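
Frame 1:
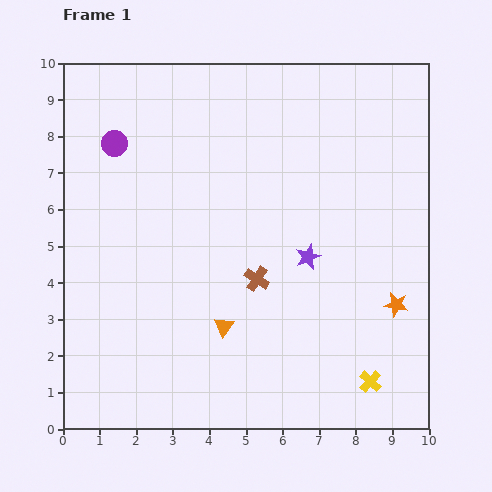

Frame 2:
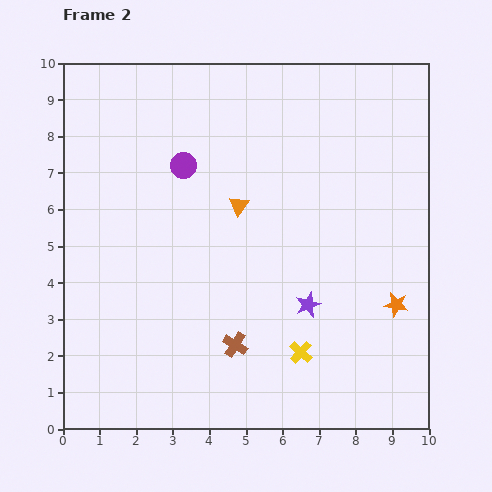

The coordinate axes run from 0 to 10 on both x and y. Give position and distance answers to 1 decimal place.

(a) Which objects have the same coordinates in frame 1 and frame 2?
the orange star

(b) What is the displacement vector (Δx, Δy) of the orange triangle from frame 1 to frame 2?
(0.4, 3.3)

The orange triangle was at (4.4, 2.8) in frame 1 and (4.8, 6.1) in frame 2.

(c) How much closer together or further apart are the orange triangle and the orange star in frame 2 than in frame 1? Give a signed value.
+0.4

Distance in frame 1: 4.7. Distance in frame 2: 5.1.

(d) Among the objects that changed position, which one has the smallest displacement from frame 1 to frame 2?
the purple star

(moved 1.3)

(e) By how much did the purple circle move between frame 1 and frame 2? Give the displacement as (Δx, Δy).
(1.9, -0.6)

The purple circle was at (1.4, 7.8) in frame 1 and (3.3, 7.2) in frame 2.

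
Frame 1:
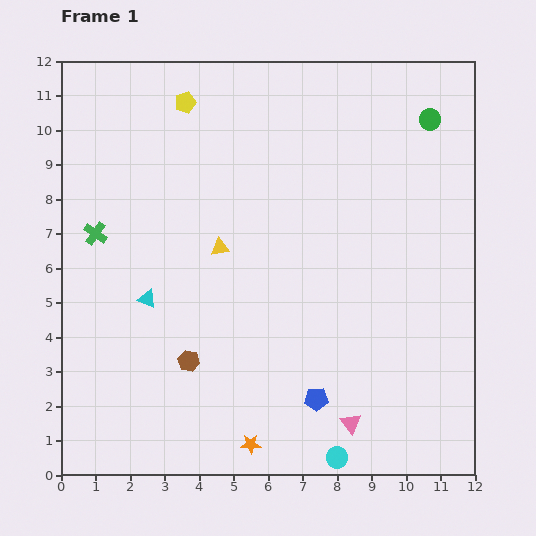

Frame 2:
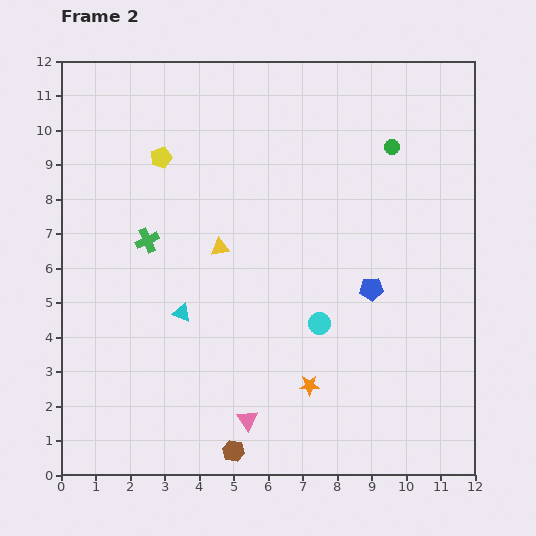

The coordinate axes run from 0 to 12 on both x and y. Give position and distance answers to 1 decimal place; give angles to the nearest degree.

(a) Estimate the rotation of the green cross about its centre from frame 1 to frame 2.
32° clockwise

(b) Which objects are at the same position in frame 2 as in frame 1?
the yellow triangle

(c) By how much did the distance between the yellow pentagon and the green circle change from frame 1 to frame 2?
-0.4

Distance in frame 1: 7.1. Distance in frame 2: 6.7.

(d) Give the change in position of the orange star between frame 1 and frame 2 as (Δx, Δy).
(1.7, 1.7)

The orange star was at (5.5, 0.9) in frame 1 and (7.2, 2.6) in frame 2.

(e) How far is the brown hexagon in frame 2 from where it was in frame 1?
2.9

The brown hexagon moved from (3.7, 3.3) to (5.0, 0.7), a distance of √(1.3² + 2.6²) ≈ 2.9.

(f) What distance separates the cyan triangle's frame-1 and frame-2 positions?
1.1

The cyan triangle moved from (2.5, 5.1) to (3.5, 4.7), a distance of √(1.0² + 0.4²) ≈ 1.1.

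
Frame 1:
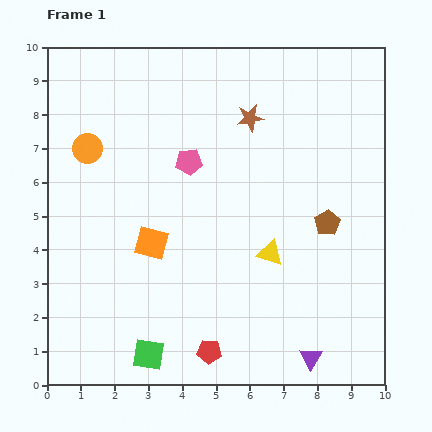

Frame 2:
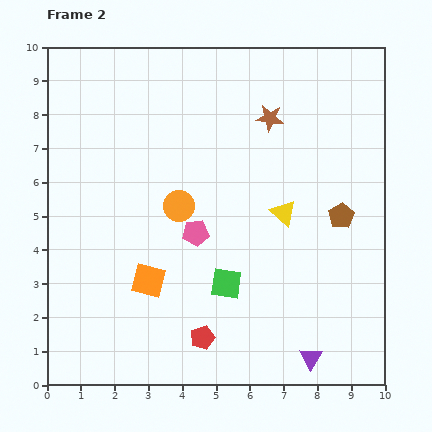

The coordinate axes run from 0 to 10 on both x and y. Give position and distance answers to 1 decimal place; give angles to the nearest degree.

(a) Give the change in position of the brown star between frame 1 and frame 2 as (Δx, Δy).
(0.6, 0.0)

The brown star was at (6.0, 7.9) in frame 1 and (6.6, 7.9) in frame 2.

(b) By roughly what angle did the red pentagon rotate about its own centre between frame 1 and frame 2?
23° counter-clockwise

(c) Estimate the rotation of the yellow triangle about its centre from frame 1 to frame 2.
24° clockwise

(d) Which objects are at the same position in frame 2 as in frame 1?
the purple triangle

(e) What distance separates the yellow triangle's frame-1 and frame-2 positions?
1.3

The yellow triangle moved from (6.6, 3.9) to (7.0, 5.1), a distance of √(0.4² + 1.2²) ≈ 1.3.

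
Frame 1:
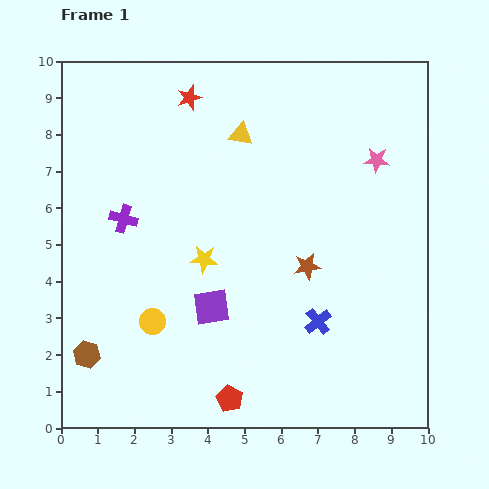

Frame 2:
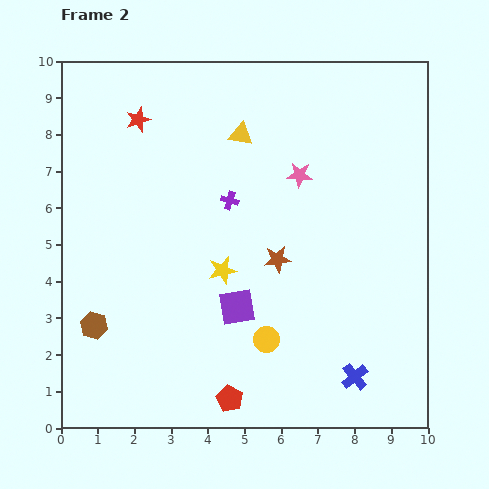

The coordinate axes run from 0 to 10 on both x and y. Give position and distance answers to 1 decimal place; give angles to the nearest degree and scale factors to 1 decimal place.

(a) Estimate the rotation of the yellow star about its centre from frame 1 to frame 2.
19° counter-clockwise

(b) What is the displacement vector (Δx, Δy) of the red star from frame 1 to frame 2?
(-1.4, -0.6)

The red star was at (3.5, 9.0) in frame 1 and (2.1, 8.4) in frame 2.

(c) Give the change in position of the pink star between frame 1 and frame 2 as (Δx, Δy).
(-2.1, -0.4)

The pink star was at (8.6, 7.3) in frame 1 and (6.5, 6.9) in frame 2.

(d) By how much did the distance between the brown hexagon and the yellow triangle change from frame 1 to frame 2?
-0.7

Distance in frame 1: 7.3. Distance in frame 2: 6.6.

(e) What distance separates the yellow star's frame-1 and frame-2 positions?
0.6

The yellow star moved from (3.9, 4.6) to (4.4, 4.3), a distance of √(0.5² + 0.3²) ≈ 0.6.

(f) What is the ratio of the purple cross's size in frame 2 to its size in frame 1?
0.6×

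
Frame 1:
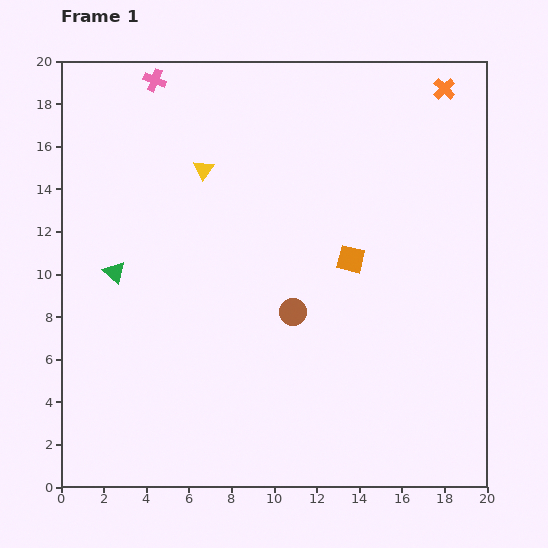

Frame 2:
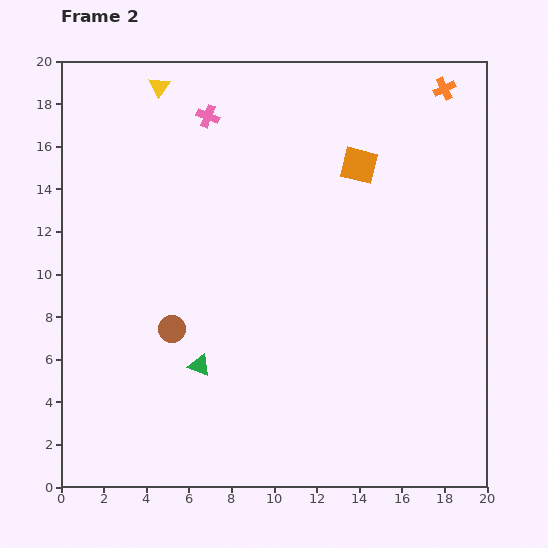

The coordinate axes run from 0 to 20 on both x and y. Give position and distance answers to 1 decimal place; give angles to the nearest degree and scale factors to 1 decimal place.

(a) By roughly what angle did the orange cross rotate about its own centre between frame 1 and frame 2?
19° clockwise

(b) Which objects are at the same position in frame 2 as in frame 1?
the orange cross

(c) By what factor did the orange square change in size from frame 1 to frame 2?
1.3×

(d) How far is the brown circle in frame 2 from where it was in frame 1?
5.8

The brown circle moved from (10.9, 8.2) to (5.2, 7.4), a distance of √(5.7² + 0.8²) ≈ 5.8.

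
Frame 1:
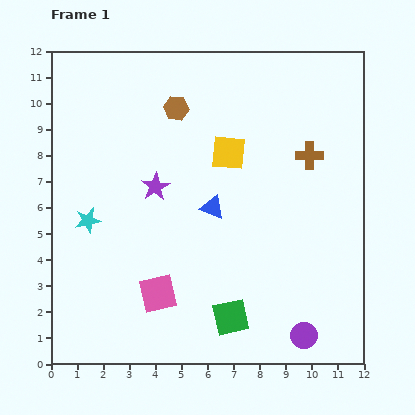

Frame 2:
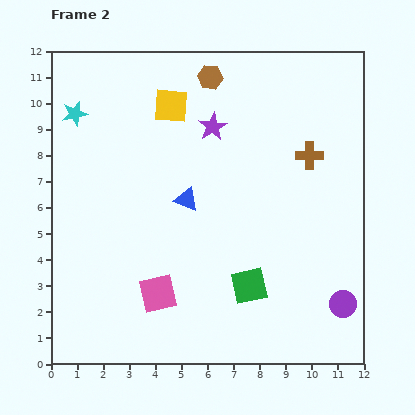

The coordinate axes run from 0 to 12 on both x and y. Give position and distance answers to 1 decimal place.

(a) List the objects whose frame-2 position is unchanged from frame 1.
the brown cross, the pink square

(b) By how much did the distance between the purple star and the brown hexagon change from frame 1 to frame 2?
-1.2

Distance in frame 1: 3.1. Distance in frame 2: 1.9.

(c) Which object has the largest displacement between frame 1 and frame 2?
the cyan star

(moved 4.1; next 3.2)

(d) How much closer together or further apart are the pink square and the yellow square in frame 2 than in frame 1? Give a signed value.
+1.2

Distance in frame 1: 6.0. Distance in frame 2: 7.2.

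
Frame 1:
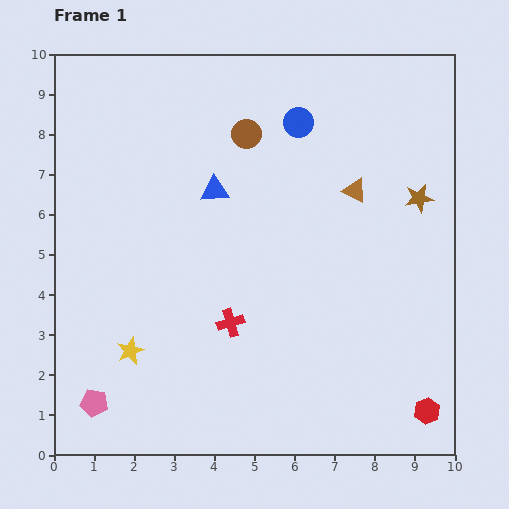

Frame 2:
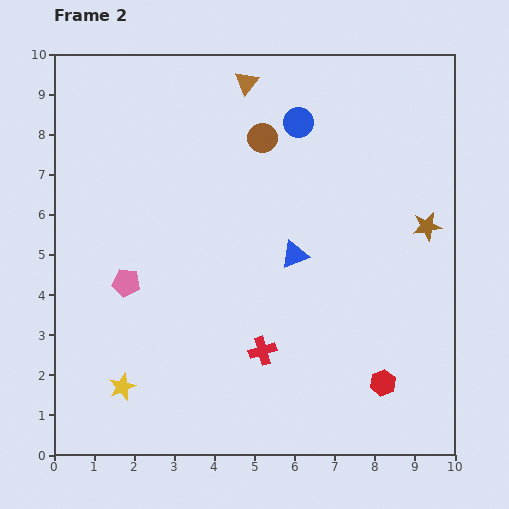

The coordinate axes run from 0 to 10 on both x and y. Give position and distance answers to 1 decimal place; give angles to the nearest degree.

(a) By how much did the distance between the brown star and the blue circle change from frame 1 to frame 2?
+0.5

Distance in frame 1: 3.6. Distance in frame 2: 4.1.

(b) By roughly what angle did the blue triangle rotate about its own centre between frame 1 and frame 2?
18° counter-clockwise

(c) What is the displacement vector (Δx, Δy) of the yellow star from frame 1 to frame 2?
(-0.2, -0.9)

The yellow star was at (1.9, 2.6) in frame 1 and (1.7, 1.7) in frame 2.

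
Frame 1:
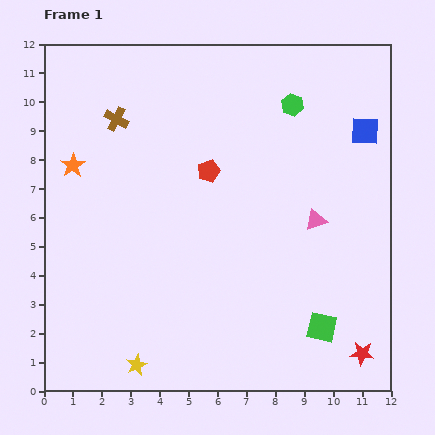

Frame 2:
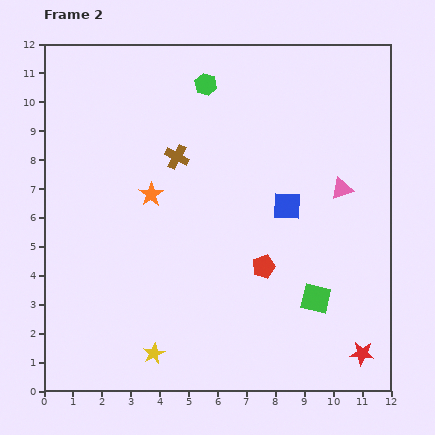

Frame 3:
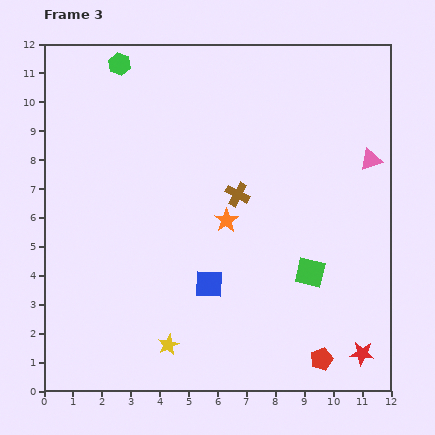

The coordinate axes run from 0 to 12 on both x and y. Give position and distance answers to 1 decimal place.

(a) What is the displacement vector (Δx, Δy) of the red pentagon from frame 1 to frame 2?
(1.9, -3.3)

The red pentagon was at (5.7, 7.6) in frame 1 and (7.6, 4.3) in frame 2.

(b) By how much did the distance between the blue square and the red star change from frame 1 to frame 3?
-1.9

Distance in frame 1: 7.7. Distance in frame 3: 5.8.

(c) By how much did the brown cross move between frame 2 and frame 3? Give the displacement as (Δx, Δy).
(2.1, -1.3)

The brown cross was at (4.6, 8.1) in frame 2 and (6.7, 6.8) in frame 3.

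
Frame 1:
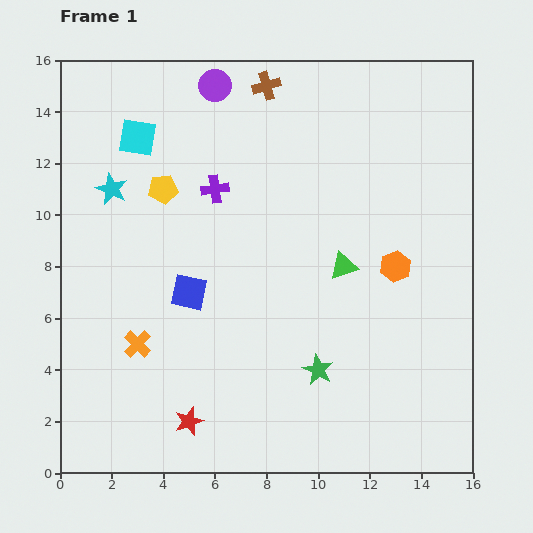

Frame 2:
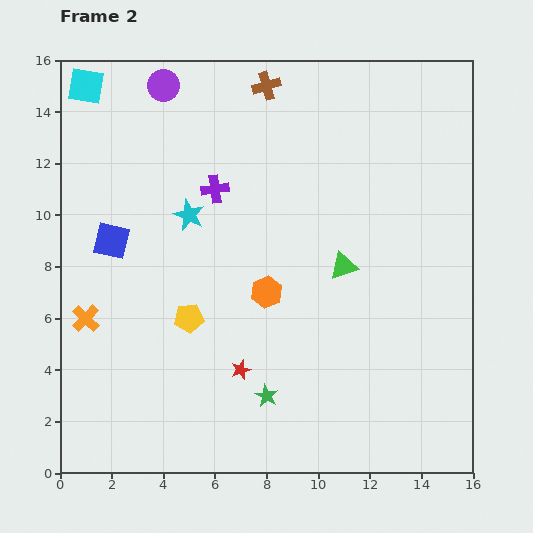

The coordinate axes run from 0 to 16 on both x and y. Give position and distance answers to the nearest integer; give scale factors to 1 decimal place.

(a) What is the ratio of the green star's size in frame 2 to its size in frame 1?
0.7×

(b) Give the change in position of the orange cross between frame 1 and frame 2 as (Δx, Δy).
(-2, 1)

The orange cross was at (3, 5) in frame 1 and (1, 6) in frame 2.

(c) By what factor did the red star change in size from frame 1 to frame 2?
0.7×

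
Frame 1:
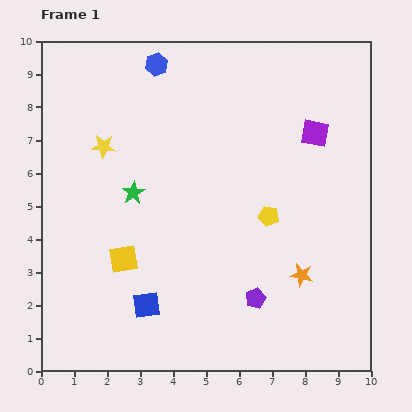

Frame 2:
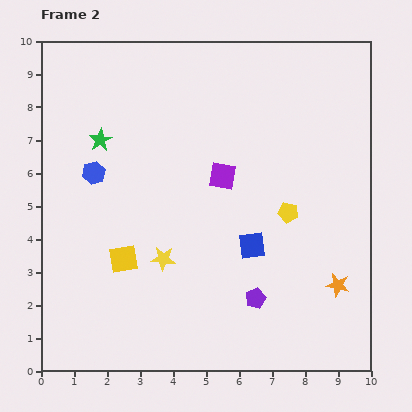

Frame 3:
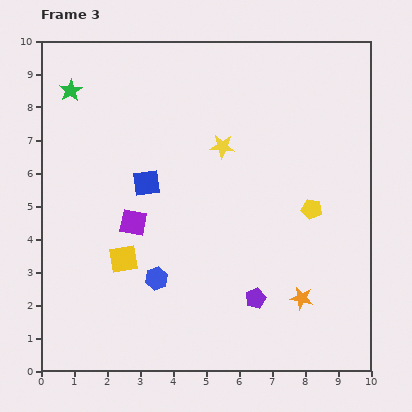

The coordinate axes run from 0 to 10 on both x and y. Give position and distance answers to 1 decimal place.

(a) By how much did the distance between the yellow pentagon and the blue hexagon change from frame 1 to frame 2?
+0.3

Distance in frame 1: 5.7. Distance in frame 2: 6.0.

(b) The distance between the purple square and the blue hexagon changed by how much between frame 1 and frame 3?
-3.4

Distance in frame 1: 5.2. Distance in frame 3: 1.8.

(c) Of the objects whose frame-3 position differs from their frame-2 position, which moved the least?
the yellow pentagon

(moved 0.7)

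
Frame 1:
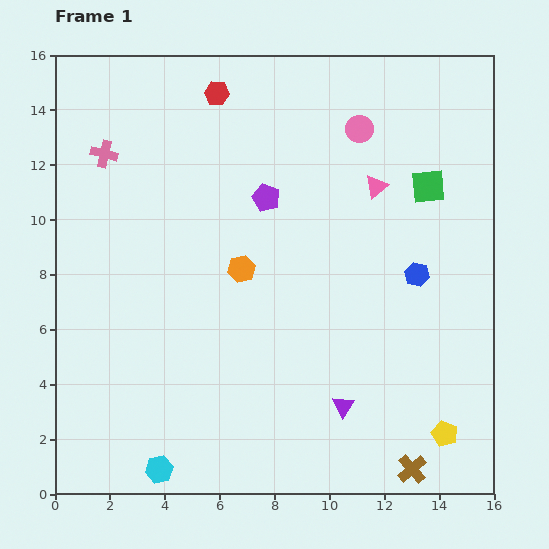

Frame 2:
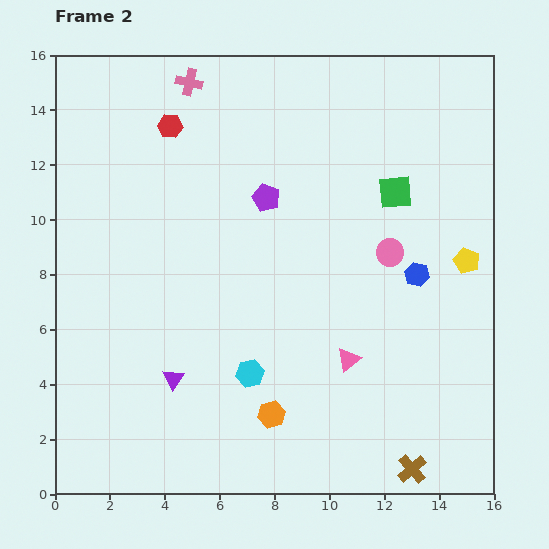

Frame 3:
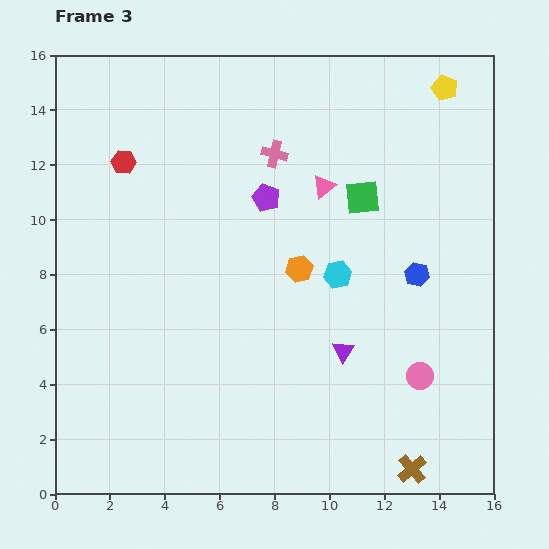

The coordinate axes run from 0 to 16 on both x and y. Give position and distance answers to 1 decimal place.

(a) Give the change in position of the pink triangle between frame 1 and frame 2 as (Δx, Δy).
(-1.0, -6.3)

The pink triangle was at (11.7, 11.2) in frame 1 and (10.7, 4.9) in frame 2.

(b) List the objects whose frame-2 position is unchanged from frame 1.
the blue hexagon, the brown cross, the purple pentagon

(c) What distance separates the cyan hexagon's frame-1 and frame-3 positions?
9.6

The cyan hexagon moved from (3.8, 0.9) to (10.3, 8.0), a distance of √(6.5² + 7.1²) ≈ 9.6.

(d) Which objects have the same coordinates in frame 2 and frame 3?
the blue hexagon, the brown cross, the purple pentagon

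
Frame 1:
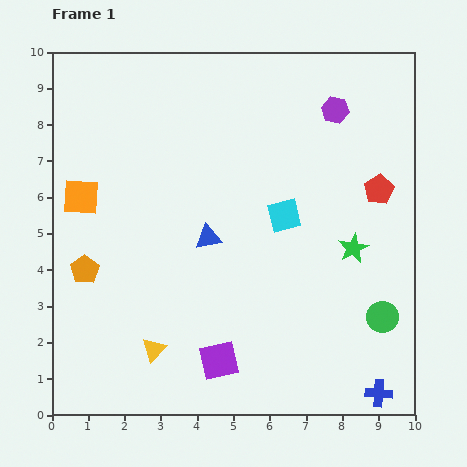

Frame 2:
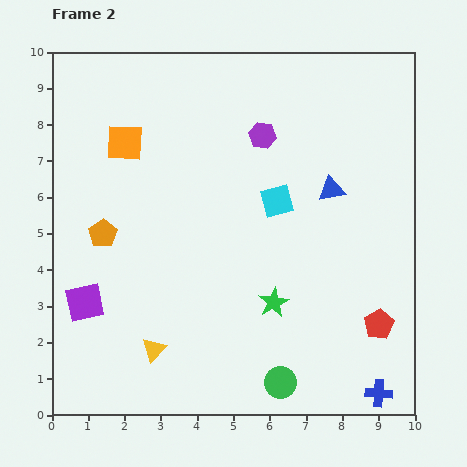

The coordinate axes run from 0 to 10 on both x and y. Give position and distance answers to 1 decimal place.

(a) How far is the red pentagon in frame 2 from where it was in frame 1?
3.7

The red pentagon moved from (9.0, 6.2) to (9.0, 2.5), a distance of √(0.0² + 3.7²) ≈ 3.7.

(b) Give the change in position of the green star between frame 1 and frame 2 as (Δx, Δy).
(-2.2, -1.5)

The green star was at (8.3, 4.6) in frame 1 and (6.1, 3.1) in frame 2.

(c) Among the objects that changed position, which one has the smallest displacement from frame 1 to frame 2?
the cyan square

(moved 0.4)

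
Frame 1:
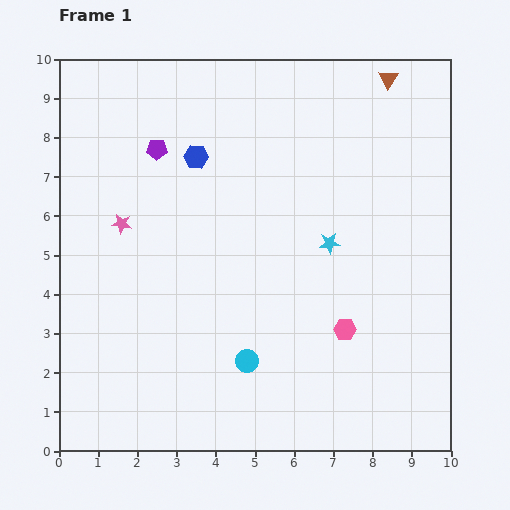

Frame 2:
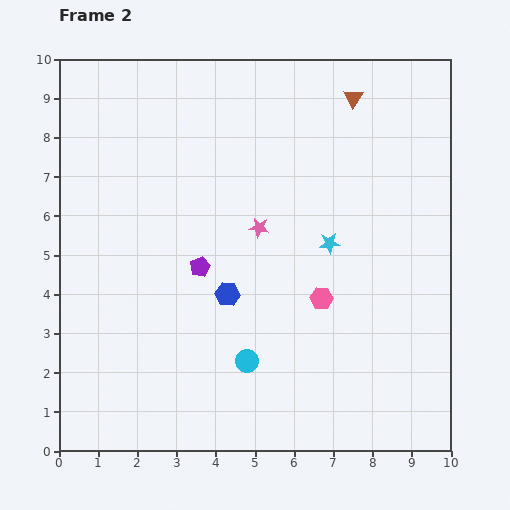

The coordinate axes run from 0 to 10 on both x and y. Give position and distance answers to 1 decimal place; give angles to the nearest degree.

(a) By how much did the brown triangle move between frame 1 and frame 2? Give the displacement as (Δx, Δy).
(-0.9, -0.5)

The brown triangle was at (8.4, 9.5) in frame 1 and (7.5, 9.0) in frame 2.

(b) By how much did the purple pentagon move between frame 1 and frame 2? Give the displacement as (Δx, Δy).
(1.1, -3.0)

The purple pentagon was at (2.5, 7.7) in frame 1 and (3.6, 4.7) in frame 2.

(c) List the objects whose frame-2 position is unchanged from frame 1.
the cyan circle, the cyan star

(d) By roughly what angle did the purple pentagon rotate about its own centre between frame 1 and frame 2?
25° counter-clockwise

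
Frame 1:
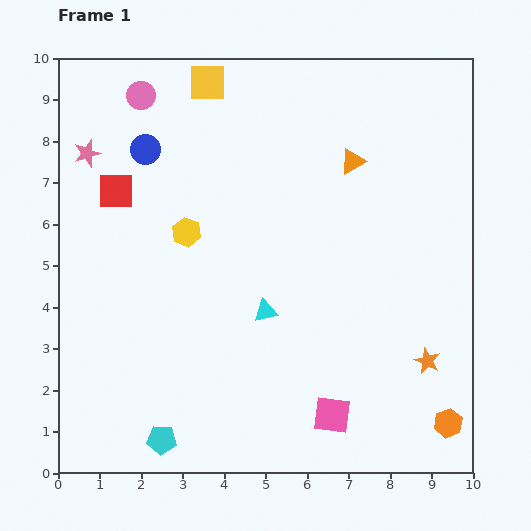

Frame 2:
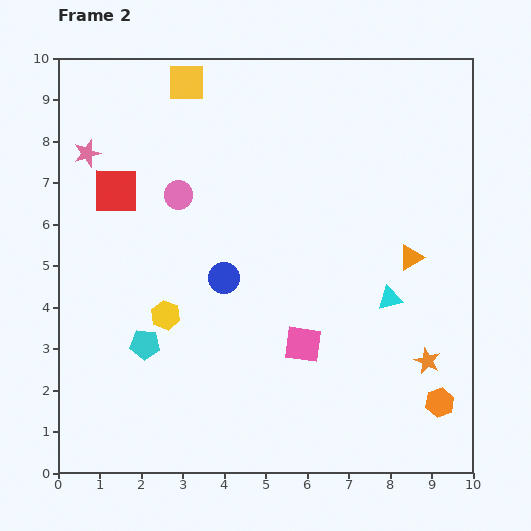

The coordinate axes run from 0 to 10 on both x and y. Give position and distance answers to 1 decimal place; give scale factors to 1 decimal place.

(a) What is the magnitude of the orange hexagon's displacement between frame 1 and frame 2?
0.5

The orange hexagon moved from (9.4, 1.2) to (9.2, 1.7), a distance of √(0.2² + 0.5²) ≈ 0.5.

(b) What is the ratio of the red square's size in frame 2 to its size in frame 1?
1.3×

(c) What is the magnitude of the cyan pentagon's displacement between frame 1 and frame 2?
2.3

The cyan pentagon moved from (2.5, 0.8) to (2.1, 3.1), a distance of √(0.4² + 2.3²) ≈ 2.3.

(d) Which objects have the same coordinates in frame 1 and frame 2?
the pink star, the red square, the orange star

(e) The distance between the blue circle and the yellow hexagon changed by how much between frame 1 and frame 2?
-0.5

Distance in frame 1: 2.2. Distance in frame 2: 1.7.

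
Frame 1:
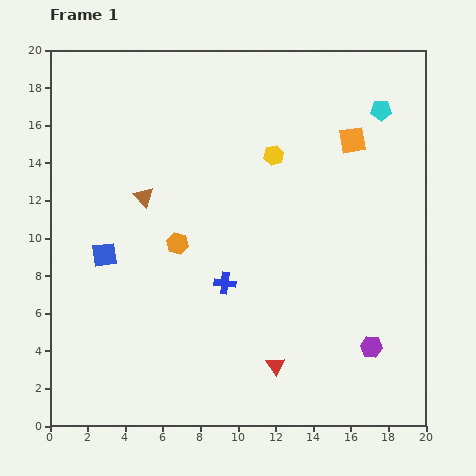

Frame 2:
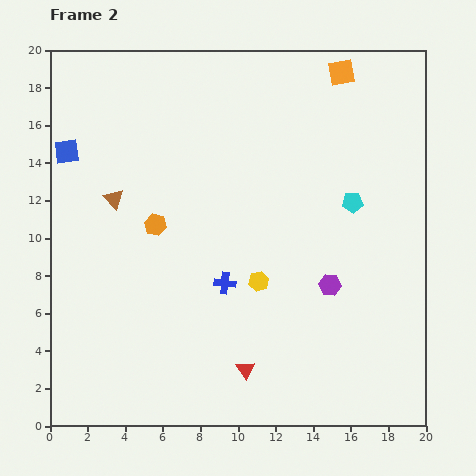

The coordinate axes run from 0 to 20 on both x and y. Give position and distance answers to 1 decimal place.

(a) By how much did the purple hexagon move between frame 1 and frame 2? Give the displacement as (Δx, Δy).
(-2.2, 3.3)

The purple hexagon was at (17.1, 4.2) in frame 1 and (14.9, 7.5) in frame 2.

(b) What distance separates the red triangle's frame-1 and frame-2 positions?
1.6

The red triangle moved from (12.0, 3.2) to (10.4, 3.0), a distance of √(1.6² + 0.2²) ≈ 1.6.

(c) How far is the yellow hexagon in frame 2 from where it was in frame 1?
6.7

The yellow hexagon moved from (11.9, 14.4) to (11.1, 7.7), a distance of √(0.8² + 6.7²) ≈ 6.7.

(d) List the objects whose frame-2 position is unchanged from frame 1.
the blue cross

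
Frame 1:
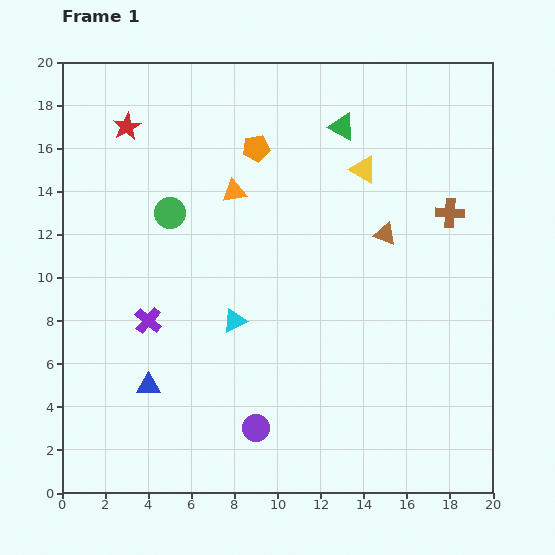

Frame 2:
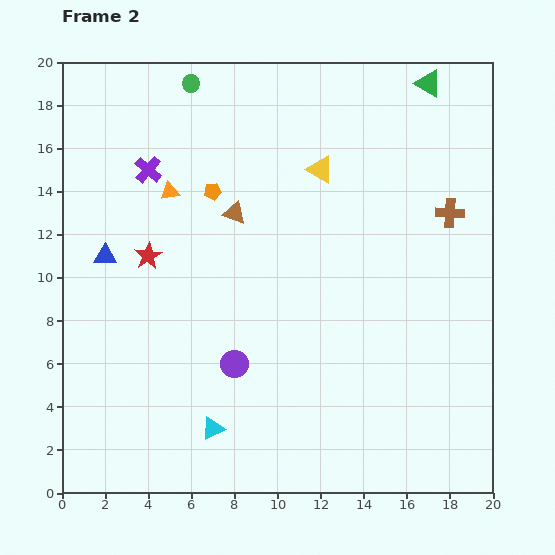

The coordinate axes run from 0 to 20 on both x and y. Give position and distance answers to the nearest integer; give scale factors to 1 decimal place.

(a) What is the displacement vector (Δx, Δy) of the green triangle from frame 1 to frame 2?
(4, 2)

The green triangle was at (13, 17) in frame 1 and (17, 19) in frame 2.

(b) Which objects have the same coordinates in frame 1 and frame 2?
the brown cross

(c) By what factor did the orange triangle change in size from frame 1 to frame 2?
0.8×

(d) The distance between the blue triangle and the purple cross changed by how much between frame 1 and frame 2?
+1

Distance in frame 1: 3. Distance in frame 2: 4.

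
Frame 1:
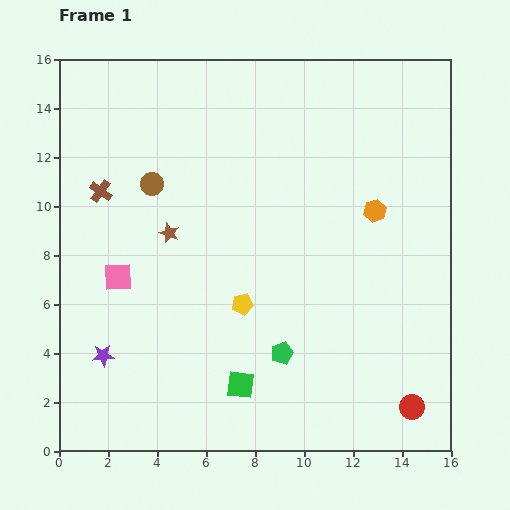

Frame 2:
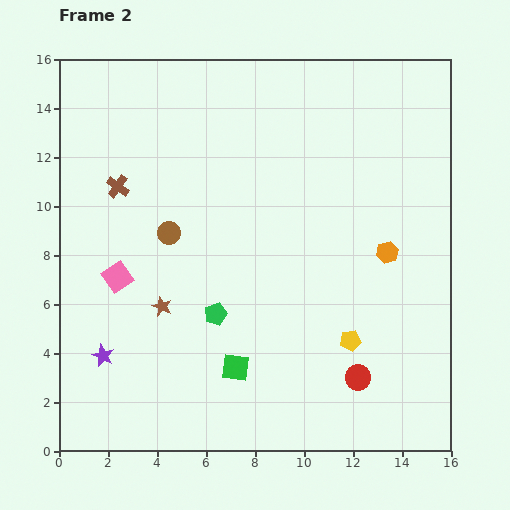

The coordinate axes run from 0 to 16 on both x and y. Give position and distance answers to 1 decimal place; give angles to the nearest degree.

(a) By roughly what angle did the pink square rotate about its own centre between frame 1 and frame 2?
32° counter-clockwise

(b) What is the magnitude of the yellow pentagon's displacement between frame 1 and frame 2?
4.6

The yellow pentagon moved from (7.5, 6.0) to (11.9, 4.5), a distance of √(4.4² + 1.5²) ≈ 4.6.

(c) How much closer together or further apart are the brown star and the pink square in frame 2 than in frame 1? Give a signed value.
-0.6

Distance in frame 1: 2.8. Distance in frame 2: 2.2.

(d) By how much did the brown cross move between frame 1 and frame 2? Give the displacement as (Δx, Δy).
(0.7, 0.2)

The brown cross was at (1.7, 10.6) in frame 1 and (2.4, 10.8) in frame 2.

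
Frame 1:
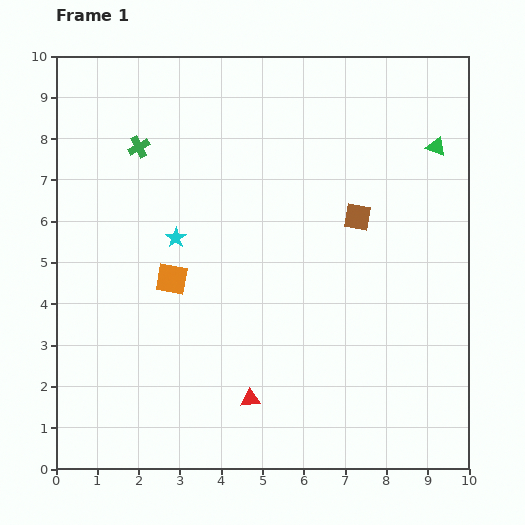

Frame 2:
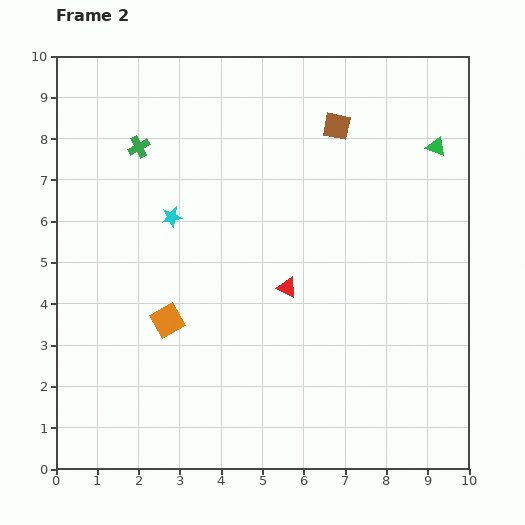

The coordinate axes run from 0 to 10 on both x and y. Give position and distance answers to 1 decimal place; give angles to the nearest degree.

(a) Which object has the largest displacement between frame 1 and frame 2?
the red triangle

(moved 2.8; next 2.3)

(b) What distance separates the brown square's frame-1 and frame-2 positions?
2.3

The brown square moved from (7.3, 6.1) to (6.8, 8.3), a distance of √(0.5² + 2.2²) ≈ 2.3.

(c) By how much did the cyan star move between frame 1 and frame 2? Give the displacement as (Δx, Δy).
(-0.1, 0.5)

The cyan star was at (2.9, 5.6) in frame 1 and (2.8, 6.1) in frame 2.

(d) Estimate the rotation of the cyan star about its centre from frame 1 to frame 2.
23° clockwise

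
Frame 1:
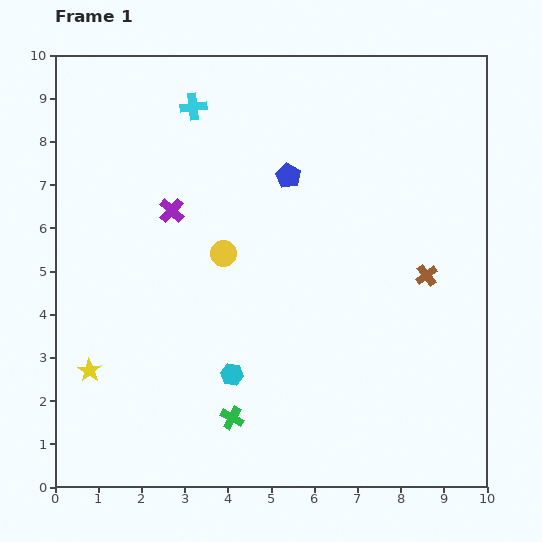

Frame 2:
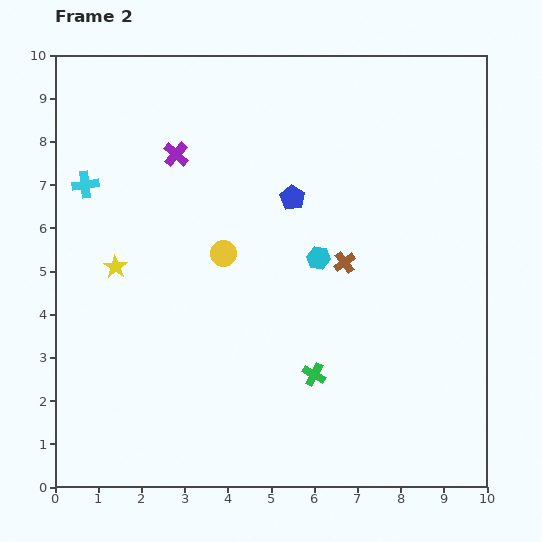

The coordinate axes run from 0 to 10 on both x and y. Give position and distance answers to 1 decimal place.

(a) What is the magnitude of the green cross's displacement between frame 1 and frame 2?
2.1

The green cross moved from (4.1, 1.6) to (6.0, 2.6), a distance of √(1.9² + 1.0²) ≈ 2.1.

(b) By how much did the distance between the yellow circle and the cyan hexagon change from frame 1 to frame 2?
-0.6

Distance in frame 1: 2.8. Distance in frame 2: 2.2.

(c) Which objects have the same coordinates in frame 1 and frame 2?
the yellow circle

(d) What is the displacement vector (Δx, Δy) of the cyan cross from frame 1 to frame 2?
(-2.5, -1.8)

The cyan cross was at (3.2, 8.8) in frame 1 and (0.7, 7.0) in frame 2.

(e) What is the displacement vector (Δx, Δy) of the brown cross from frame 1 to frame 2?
(-1.9, 0.3)

The brown cross was at (8.6, 4.9) in frame 1 and (6.7, 5.2) in frame 2.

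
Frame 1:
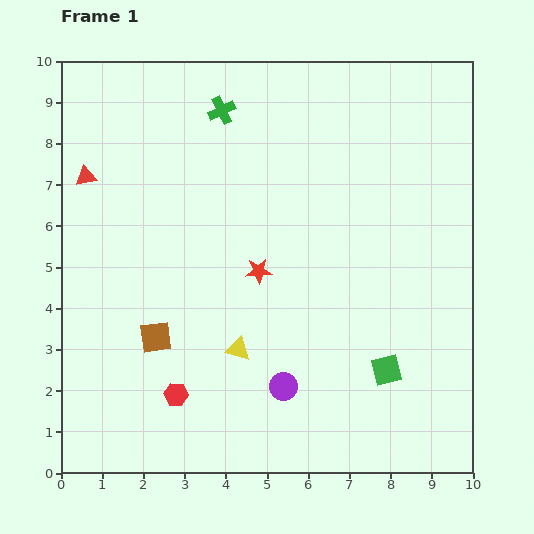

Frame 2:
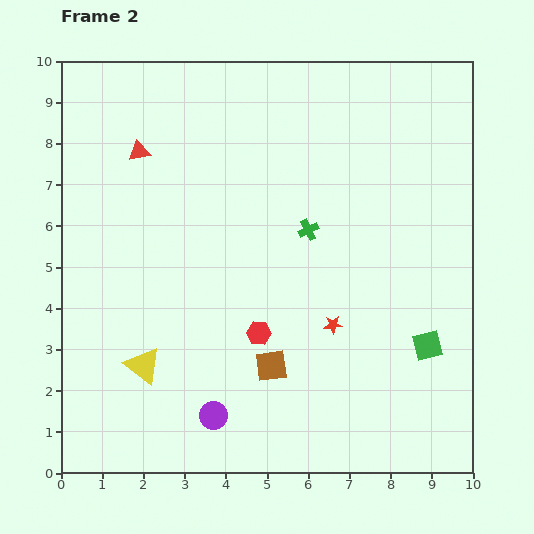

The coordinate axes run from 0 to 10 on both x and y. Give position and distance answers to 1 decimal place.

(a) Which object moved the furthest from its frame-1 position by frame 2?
the green cross

(moved 3.6; next 2.9)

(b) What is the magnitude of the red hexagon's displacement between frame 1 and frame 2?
2.5

The red hexagon moved from (2.8, 1.9) to (4.8, 3.4), a distance of √(2.0² + 1.5²) ≈ 2.5.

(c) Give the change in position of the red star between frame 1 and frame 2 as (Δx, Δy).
(1.8, -1.3)

The red star was at (4.8, 4.9) in frame 1 and (6.6, 3.6) in frame 2.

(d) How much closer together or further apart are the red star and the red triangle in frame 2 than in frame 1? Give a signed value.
+1.5

Distance in frame 1: 4.8. Distance in frame 2: 6.3.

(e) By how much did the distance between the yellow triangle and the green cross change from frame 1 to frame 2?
-0.6

Distance in frame 1: 5.8. Distance in frame 2: 5.2.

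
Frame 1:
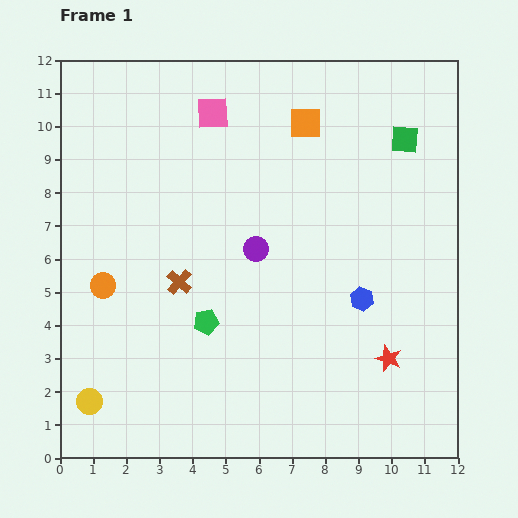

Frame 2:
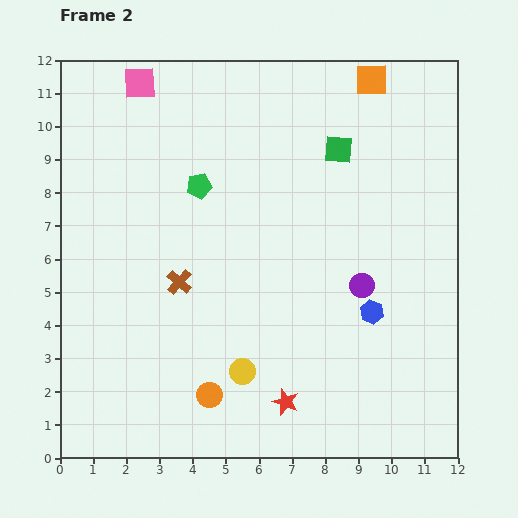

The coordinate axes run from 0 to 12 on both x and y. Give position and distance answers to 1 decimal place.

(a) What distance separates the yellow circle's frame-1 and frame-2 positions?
4.7

The yellow circle moved from (0.9, 1.7) to (5.5, 2.6), a distance of √(4.6² + 0.9²) ≈ 4.7.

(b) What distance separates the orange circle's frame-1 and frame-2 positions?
4.6

The orange circle moved from (1.3, 5.2) to (4.5, 1.9), a distance of √(3.2² + 3.3²) ≈ 4.6.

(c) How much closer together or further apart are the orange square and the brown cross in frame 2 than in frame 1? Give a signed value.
+2.3

Distance in frame 1: 6.1. Distance in frame 2: 8.4.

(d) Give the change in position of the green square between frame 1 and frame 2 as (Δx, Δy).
(-2.0, -0.3)

The green square was at (10.4, 9.6) in frame 1 and (8.4, 9.3) in frame 2.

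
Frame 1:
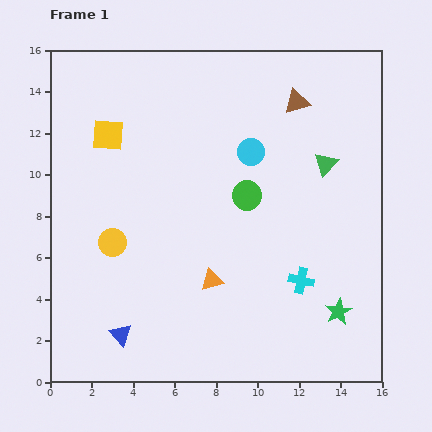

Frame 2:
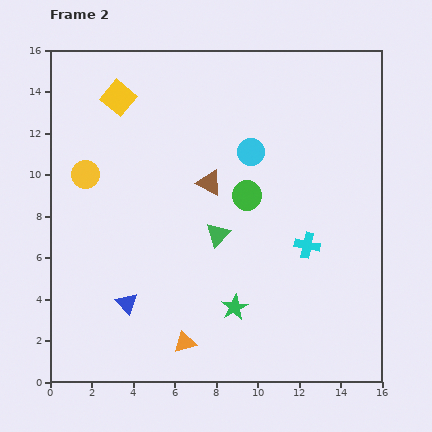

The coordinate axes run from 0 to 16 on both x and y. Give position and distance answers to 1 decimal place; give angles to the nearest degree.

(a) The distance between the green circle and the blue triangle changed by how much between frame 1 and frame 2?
-1.3

Distance in frame 1: 9.1. Distance in frame 2: 7.8.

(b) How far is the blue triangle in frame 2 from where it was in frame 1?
1.5

The blue triangle moved from (3.4, 2.3) to (3.7, 3.8), a distance of √(0.3² + 1.5²) ≈ 1.5.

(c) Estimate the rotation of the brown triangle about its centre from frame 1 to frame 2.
42° clockwise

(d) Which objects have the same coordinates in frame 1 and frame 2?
the cyan circle, the green circle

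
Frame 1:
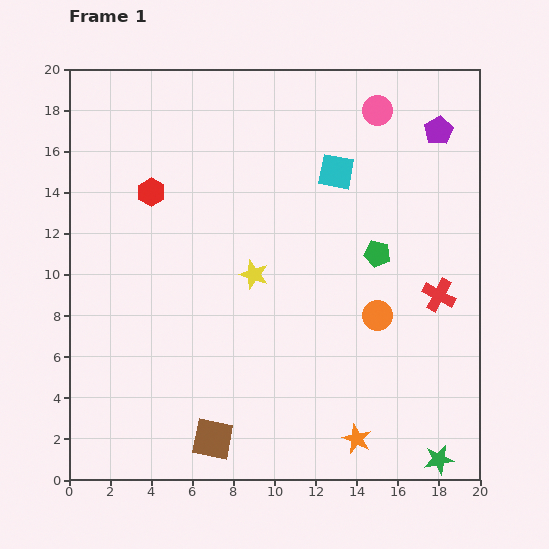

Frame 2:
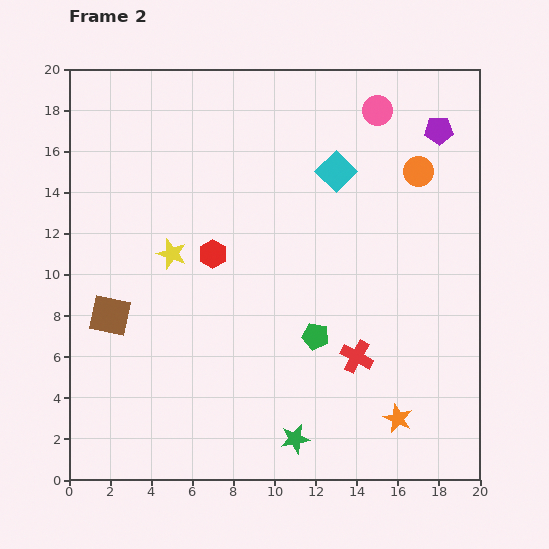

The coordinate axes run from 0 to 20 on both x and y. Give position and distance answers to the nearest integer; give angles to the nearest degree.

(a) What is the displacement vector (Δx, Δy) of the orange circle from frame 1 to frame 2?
(2, 7)

The orange circle was at (15, 8) in frame 1 and (17, 15) in frame 2.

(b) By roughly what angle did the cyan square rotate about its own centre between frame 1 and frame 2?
35° clockwise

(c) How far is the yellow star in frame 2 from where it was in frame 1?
4

The yellow star moved from (9, 10) to (5, 11), a distance of √(4² + 1²) ≈ 4.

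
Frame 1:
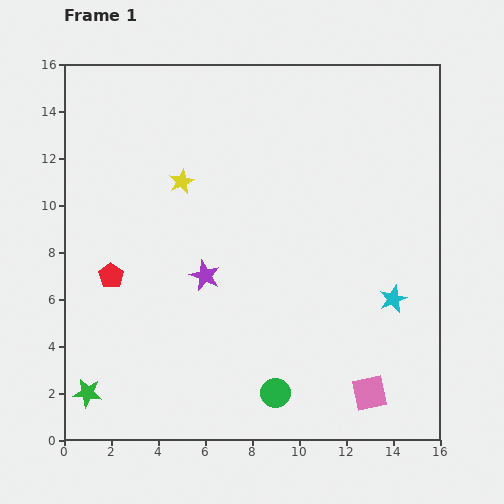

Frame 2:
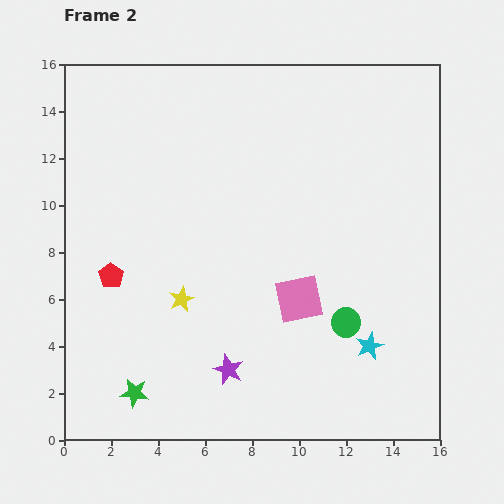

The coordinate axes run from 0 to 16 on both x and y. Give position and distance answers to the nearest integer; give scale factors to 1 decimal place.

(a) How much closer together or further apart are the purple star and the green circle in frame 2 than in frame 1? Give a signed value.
-1

Distance in frame 1: 6. Distance in frame 2: 5.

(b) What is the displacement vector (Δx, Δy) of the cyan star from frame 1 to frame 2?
(-1, -2)

The cyan star was at (14, 6) in frame 1 and (13, 4) in frame 2.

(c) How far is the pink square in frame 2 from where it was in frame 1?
5

The pink square moved from (13, 2) to (10, 6), a distance of √(3² + 4²) ≈ 5.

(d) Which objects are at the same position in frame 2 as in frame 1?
the red pentagon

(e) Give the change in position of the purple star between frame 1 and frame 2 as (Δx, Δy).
(1, -4)

The purple star was at (6, 7) in frame 1 and (7, 3) in frame 2.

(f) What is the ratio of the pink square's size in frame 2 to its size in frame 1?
1.4×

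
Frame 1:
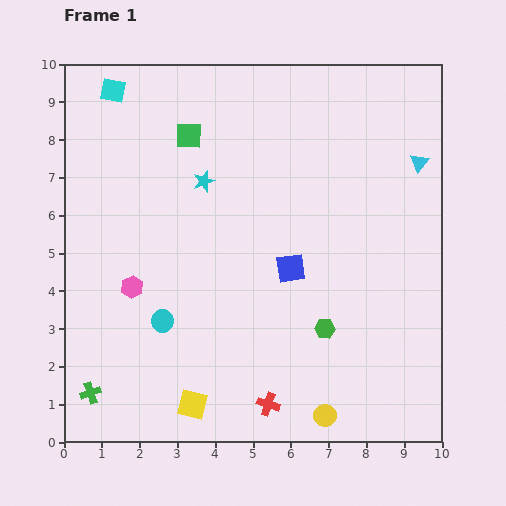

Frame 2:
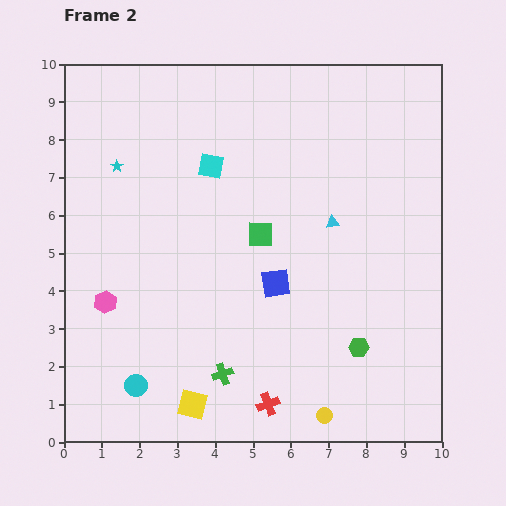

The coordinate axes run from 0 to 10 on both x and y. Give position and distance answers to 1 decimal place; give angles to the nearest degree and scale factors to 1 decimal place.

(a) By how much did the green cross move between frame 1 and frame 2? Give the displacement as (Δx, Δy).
(3.5, 0.5)

The green cross was at (0.7, 1.3) in frame 1 and (4.2, 1.8) in frame 2.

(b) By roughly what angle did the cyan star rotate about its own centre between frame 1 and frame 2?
17° counter-clockwise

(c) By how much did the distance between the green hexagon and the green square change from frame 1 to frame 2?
-2.2

Distance in frame 1: 6.2. Distance in frame 2: 4.0.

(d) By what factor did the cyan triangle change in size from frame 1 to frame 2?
0.7×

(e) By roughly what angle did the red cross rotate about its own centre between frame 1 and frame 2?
39° counter-clockwise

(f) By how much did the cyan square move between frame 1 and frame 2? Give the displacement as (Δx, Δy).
(2.6, -2.0)

The cyan square was at (1.3, 9.3) in frame 1 and (3.9, 7.3) in frame 2.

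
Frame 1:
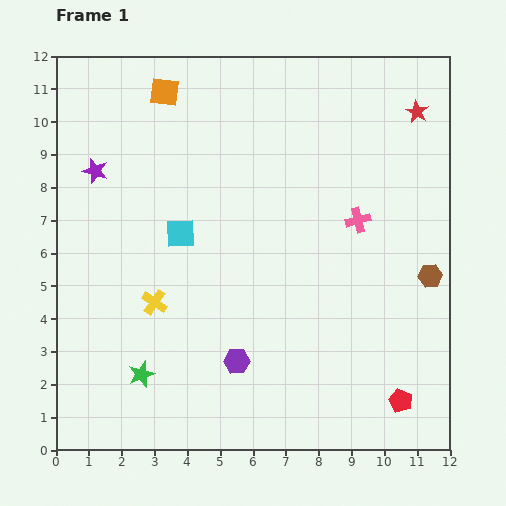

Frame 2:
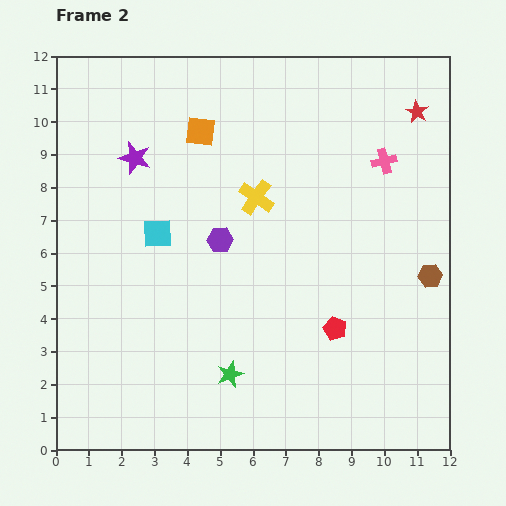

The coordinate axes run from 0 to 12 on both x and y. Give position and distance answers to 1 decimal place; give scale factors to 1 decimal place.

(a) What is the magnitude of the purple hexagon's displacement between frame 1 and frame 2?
3.7

The purple hexagon moved from (5.5, 2.7) to (5.0, 6.4), a distance of √(0.5² + 3.7²) ≈ 3.7.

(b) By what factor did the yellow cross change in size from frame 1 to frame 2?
1.4×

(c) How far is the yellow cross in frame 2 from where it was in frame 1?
4.5

The yellow cross moved from (3.0, 4.5) to (6.1, 7.7), a distance of √(3.1² + 3.2²) ≈ 4.5.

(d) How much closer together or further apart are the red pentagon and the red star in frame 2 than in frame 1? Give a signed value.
-1.7

Distance in frame 1: 8.8. Distance in frame 2: 7.1.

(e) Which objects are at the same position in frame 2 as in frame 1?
the brown hexagon, the red star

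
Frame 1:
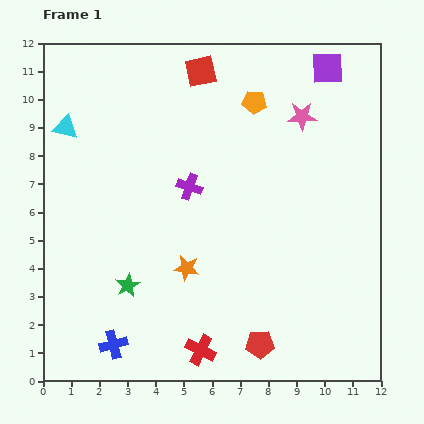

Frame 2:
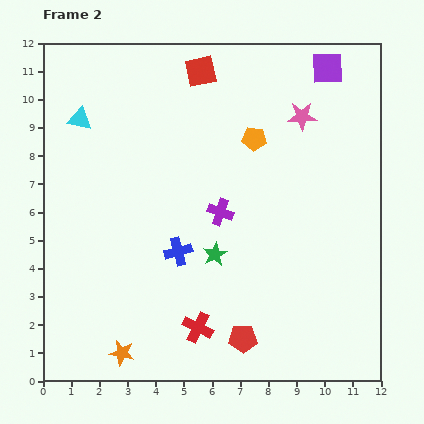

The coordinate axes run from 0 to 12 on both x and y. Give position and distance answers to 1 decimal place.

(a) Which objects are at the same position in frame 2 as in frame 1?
the pink star, the red square, the purple square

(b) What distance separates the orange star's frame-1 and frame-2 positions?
3.8

The orange star moved from (5.1, 4.0) to (2.8, 1.0), a distance of √(2.3² + 3.0²) ≈ 3.8.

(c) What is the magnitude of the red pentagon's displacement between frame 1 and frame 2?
0.6

The red pentagon moved from (7.7, 1.3) to (7.1, 1.5), a distance of √(0.6² + 0.2²) ≈ 0.6.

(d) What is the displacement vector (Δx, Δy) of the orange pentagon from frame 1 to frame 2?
(0.0, -1.3)

The orange pentagon was at (7.5, 9.9) in frame 1 and (7.5, 8.6) in frame 2.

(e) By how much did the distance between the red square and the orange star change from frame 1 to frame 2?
+3.4

Distance in frame 1: 7.0. Distance in frame 2: 10.4.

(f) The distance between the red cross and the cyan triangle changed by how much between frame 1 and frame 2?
-0.7

Distance in frame 1: 9.2. Distance in frame 2: 8.5.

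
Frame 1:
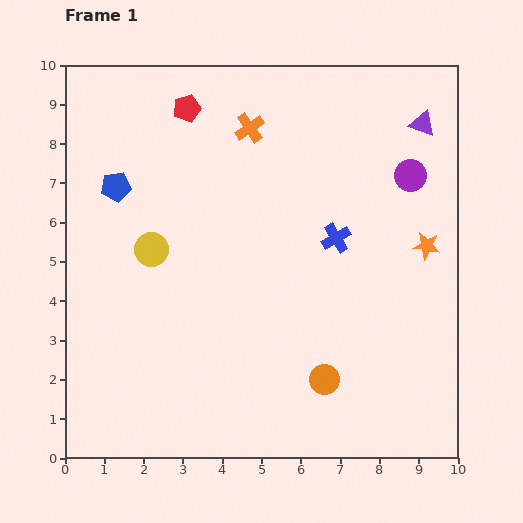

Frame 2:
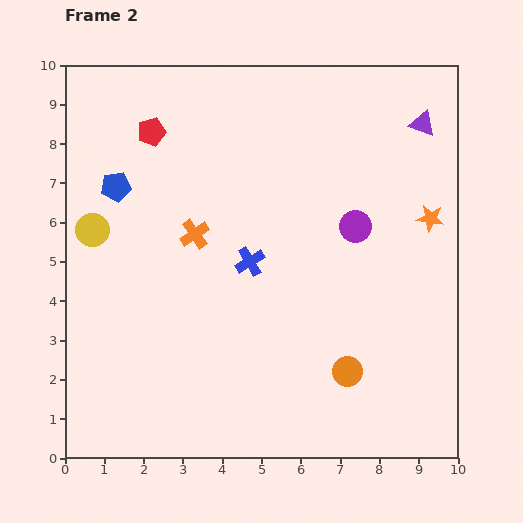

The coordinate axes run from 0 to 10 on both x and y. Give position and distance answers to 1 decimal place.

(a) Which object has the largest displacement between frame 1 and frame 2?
the orange cross

(moved 3.0; next 2.3)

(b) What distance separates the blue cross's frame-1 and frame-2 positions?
2.3

The blue cross moved from (6.9, 5.6) to (4.7, 5.0), a distance of √(2.2² + 0.6²) ≈ 2.3.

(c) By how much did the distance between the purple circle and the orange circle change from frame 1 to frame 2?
-1.9

Distance in frame 1: 5.6. Distance in frame 2: 3.7.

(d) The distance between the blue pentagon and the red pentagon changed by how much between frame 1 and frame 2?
-1.0

Distance in frame 1: 2.7. Distance in frame 2: 1.7.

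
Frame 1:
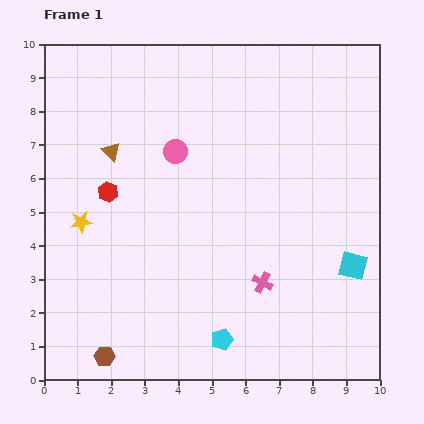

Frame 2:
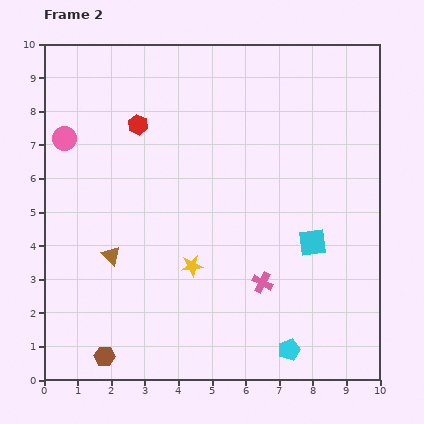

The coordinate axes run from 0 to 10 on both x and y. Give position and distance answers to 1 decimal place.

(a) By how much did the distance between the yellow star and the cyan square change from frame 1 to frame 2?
-4.5

Distance in frame 1: 8.2. Distance in frame 2: 3.7.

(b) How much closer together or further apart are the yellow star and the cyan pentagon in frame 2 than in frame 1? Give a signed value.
-1.7

Distance in frame 1: 5.5. Distance in frame 2: 3.8.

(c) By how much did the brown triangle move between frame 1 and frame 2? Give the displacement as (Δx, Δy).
(0.0, -3.1)

The brown triangle was at (2.0, 6.8) in frame 1 and (2.0, 3.7) in frame 2.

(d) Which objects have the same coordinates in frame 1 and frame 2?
the brown hexagon, the pink cross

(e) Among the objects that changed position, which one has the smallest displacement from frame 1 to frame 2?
the cyan square

(moved 1.4)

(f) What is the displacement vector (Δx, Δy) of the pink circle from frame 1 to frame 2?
(-3.3, 0.4)

The pink circle was at (3.9, 6.8) in frame 1 and (0.6, 7.2) in frame 2.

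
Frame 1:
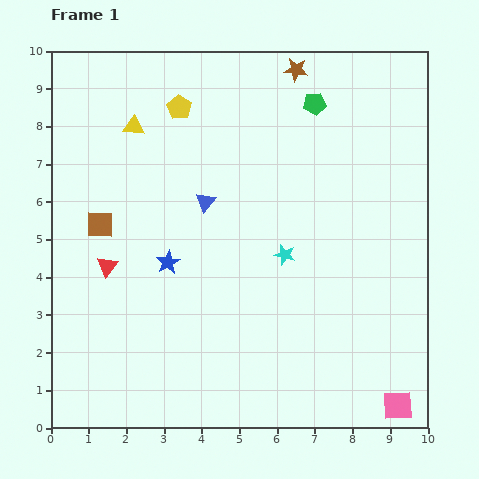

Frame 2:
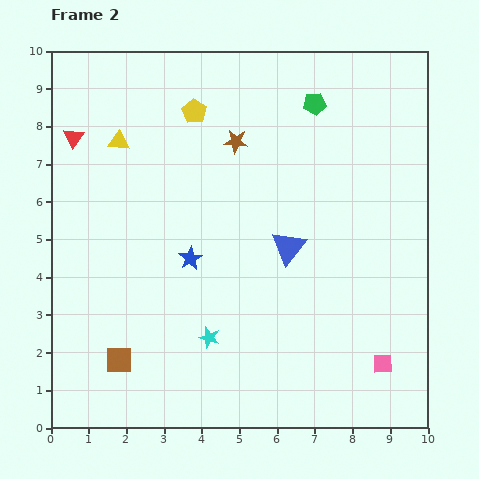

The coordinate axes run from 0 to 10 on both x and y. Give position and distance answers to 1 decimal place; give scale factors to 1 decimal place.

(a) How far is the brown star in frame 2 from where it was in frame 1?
2.5

The brown star moved from (6.5, 9.5) to (4.9, 7.6), a distance of √(1.6² + 1.9²) ≈ 2.5.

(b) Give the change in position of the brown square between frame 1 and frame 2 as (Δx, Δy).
(0.5, -3.6)

The brown square was at (1.3, 5.4) in frame 1 and (1.8, 1.8) in frame 2.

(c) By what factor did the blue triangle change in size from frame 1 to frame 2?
1.7×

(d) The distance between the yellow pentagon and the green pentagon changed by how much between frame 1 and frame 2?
-0.4

Distance in frame 1: 3.6. Distance in frame 2: 3.2.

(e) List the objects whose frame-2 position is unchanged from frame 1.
the green pentagon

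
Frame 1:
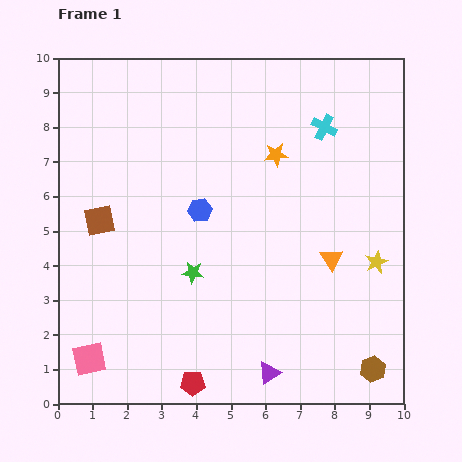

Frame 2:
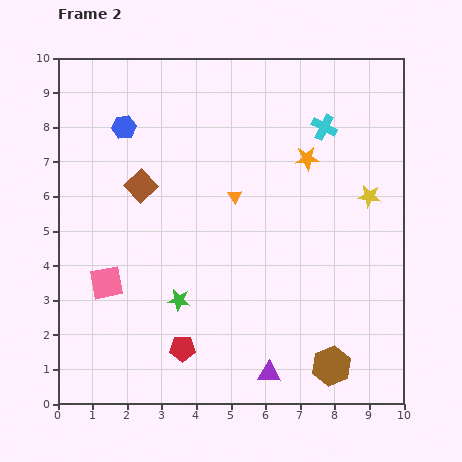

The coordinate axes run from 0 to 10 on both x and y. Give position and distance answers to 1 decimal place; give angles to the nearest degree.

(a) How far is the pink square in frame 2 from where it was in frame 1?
2.3

The pink square moved from (0.9, 1.3) to (1.4, 3.5), a distance of √(0.5² + 2.2²) ≈ 2.3.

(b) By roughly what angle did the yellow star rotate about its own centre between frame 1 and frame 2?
31° clockwise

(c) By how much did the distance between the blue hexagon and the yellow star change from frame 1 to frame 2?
+2.1

Distance in frame 1: 5.3. Distance in frame 2: 7.4.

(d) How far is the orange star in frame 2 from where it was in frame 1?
0.9

The orange star moved from (6.3, 7.2) to (7.2, 7.1), a distance of √(0.9² + 0.1²) ≈ 0.9.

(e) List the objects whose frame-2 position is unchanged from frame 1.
the cyan cross, the purple triangle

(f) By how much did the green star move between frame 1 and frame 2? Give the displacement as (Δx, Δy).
(-0.4, -0.8)

The green star was at (3.9, 3.8) in frame 1 and (3.5, 3.0) in frame 2.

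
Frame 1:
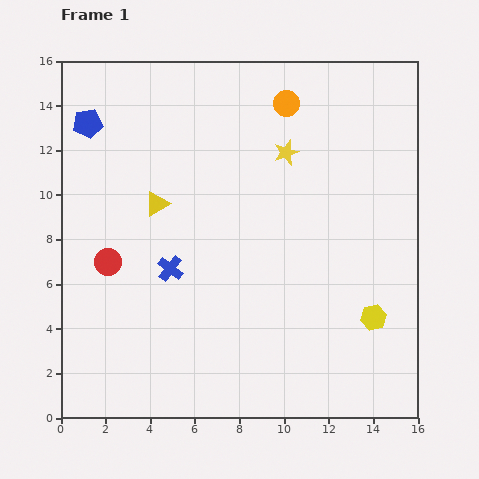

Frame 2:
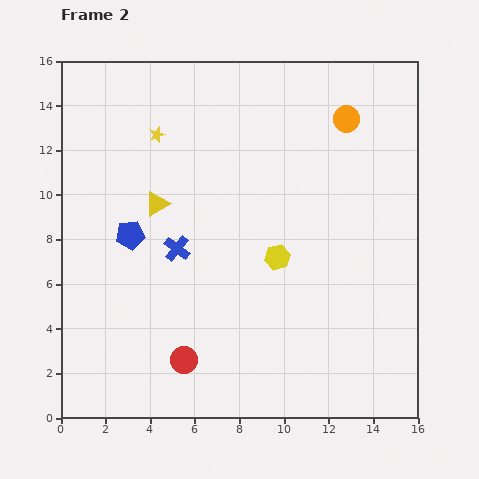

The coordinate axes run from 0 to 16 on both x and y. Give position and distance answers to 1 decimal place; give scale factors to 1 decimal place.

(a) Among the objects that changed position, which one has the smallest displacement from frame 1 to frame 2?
the blue cross

(moved 0.9)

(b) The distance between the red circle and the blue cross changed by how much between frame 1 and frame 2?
+2.2

Distance in frame 1: 2.8. Distance in frame 2: 5.0.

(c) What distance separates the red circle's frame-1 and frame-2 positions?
5.6

The red circle moved from (2.1, 7.0) to (5.5, 2.6), a distance of √(3.4² + 4.4²) ≈ 5.6.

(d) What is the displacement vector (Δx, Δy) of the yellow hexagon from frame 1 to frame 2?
(-4.3, 2.7)

The yellow hexagon was at (14.0, 4.5) in frame 1 and (9.7, 7.2) in frame 2.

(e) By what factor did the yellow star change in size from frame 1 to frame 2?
0.6×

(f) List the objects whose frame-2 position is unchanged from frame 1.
the yellow triangle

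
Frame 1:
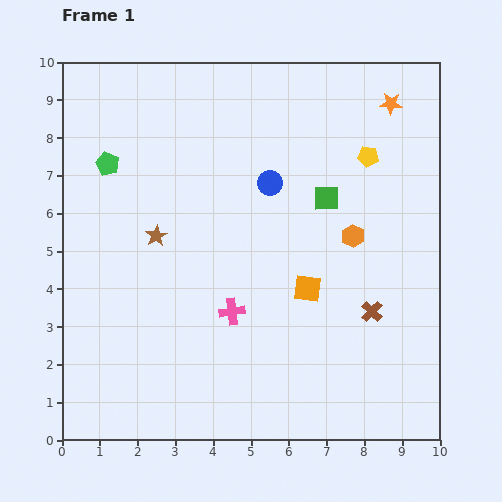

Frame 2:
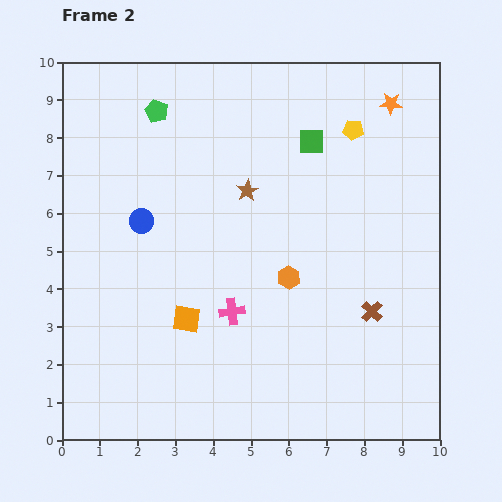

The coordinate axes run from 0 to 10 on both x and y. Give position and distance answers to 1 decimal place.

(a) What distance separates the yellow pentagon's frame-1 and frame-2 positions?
0.8

The yellow pentagon moved from (8.1, 7.5) to (7.7, 8.2), a distance of √(0.4² + 0.7²) ≈ 0.8.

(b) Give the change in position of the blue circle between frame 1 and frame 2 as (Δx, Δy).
(-3.4, -1.0)

The blue circle was at (5.5, 6.8) in frame 1 and (2.1, 5.8) in frame 2.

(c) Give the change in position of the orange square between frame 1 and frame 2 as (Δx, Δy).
(-3.2, -0.8)

The orange square was at (6.5, 4.0) in frame 1 and (3.3, 3.2) in frame 2.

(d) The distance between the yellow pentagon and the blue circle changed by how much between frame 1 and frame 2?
+3.4

Distance in frame 1: 2.7. Distance in frame 2: 6.1.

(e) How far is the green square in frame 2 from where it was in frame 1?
1.6

The green square moved from (7.0, 6.4) to (6.6, 7.9), a distance of √(0.4² + 1.5²) ≈ 1.6.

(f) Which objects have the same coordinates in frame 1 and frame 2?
the pink cross, the orange star, the brown cross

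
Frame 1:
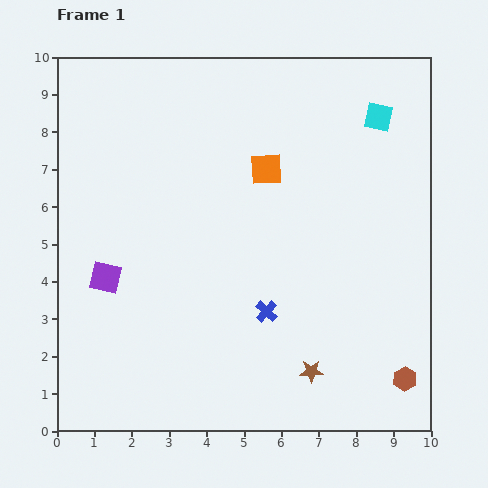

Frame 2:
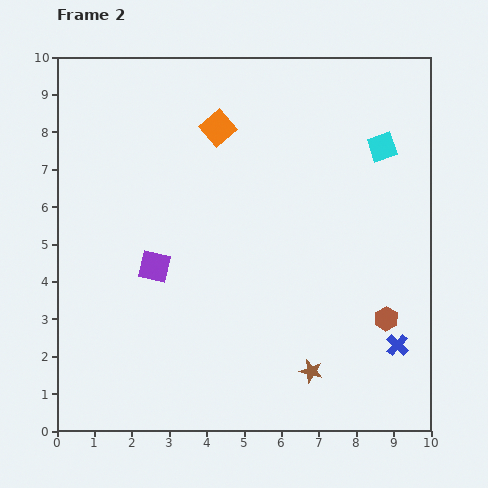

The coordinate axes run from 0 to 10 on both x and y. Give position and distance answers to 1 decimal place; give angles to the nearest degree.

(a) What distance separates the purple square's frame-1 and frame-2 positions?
1.3

The purple square moved from (1.3, 4.1) to (2.6, 4.4), a distance of √(1.3² + 0.3²) ≈ 1.3.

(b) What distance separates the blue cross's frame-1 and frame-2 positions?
3.6

The blue cross moved from (5.6, 3.2) to (9.1, 2.3), a distance of √(3.5² + 0.9²) ≈ 3.6.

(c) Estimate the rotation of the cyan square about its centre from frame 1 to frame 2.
31° counter-clockwise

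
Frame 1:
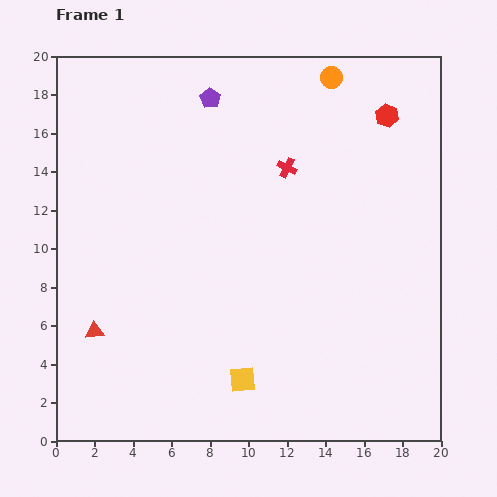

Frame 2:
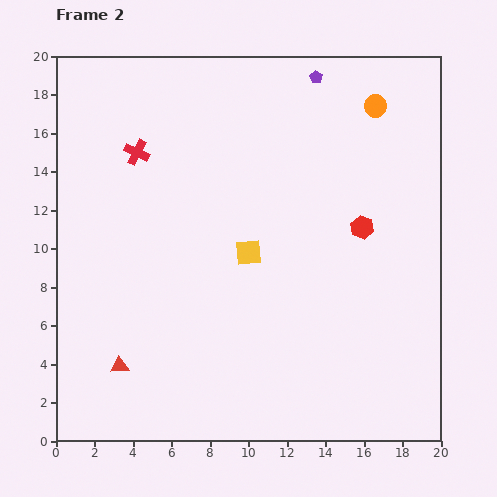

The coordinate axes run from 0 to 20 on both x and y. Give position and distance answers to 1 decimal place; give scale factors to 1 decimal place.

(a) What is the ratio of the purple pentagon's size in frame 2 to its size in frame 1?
0.6×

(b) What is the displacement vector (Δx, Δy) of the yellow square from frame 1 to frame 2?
(0.3, 6.6)

The yellow square was at (9.7, 3.2) in frame 1 and (10.0, 9.8) in frame 2.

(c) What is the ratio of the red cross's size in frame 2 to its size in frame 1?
1.3×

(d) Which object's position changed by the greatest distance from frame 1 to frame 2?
the red cross

(moved 7.8; next 6.6)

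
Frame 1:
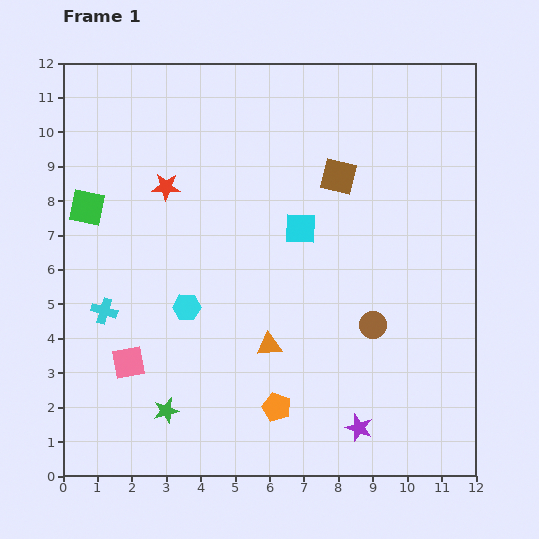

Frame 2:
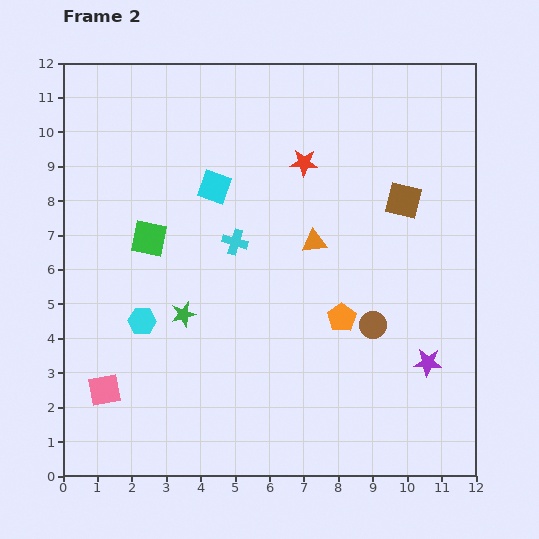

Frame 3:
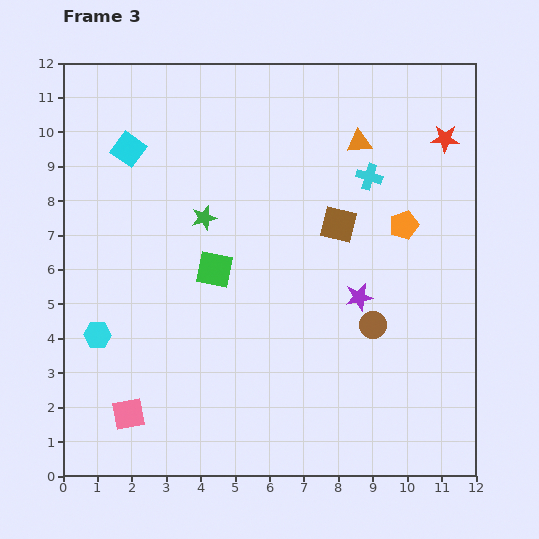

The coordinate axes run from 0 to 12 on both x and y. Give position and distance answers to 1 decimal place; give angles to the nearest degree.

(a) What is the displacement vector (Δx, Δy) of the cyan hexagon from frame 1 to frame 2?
(-1.3, -0.4)

The cyan hexagon was at (3.6, 4.9) in frame 1 and (2.3, 4.5) in frame 2.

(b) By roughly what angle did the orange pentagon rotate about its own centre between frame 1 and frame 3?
31° clockwise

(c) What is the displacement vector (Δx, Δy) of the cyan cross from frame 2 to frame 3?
(3.9, 1.9)

The cyan cross was at (5.0, 6.8) in frame 2 and (8.9, 8.7) in frame 3.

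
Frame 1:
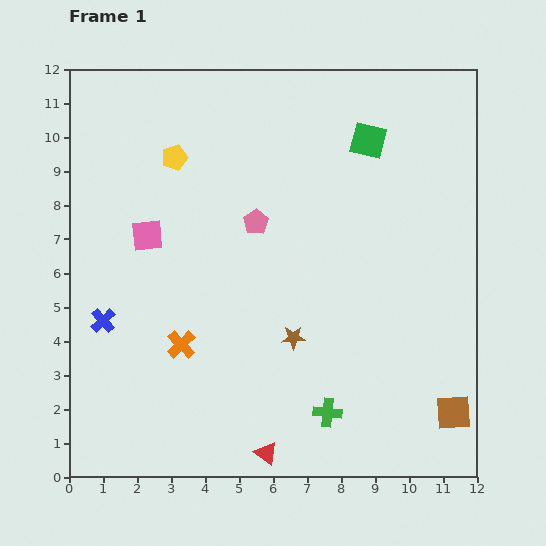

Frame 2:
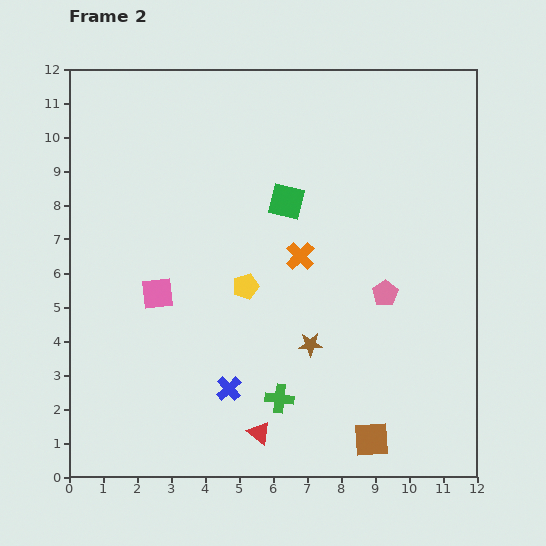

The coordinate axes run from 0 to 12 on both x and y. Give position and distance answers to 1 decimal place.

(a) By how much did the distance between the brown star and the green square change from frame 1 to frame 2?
-1.9

Distance in frame 1: 6.2. Distance in frame 2: 4.3.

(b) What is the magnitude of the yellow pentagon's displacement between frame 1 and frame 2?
4.3

The yellow pentagon moved from (3.1, 9.4) to (5.2, 5.6), a distance of √(2.1² + 3.8²) ≈ 4.3.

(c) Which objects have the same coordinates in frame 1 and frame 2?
none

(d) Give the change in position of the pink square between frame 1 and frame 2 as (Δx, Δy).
(0.3, -1.7)

The pink square was at (2.3, 7.1) in frame 1 and (2.6, 5.4) in frame 2.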